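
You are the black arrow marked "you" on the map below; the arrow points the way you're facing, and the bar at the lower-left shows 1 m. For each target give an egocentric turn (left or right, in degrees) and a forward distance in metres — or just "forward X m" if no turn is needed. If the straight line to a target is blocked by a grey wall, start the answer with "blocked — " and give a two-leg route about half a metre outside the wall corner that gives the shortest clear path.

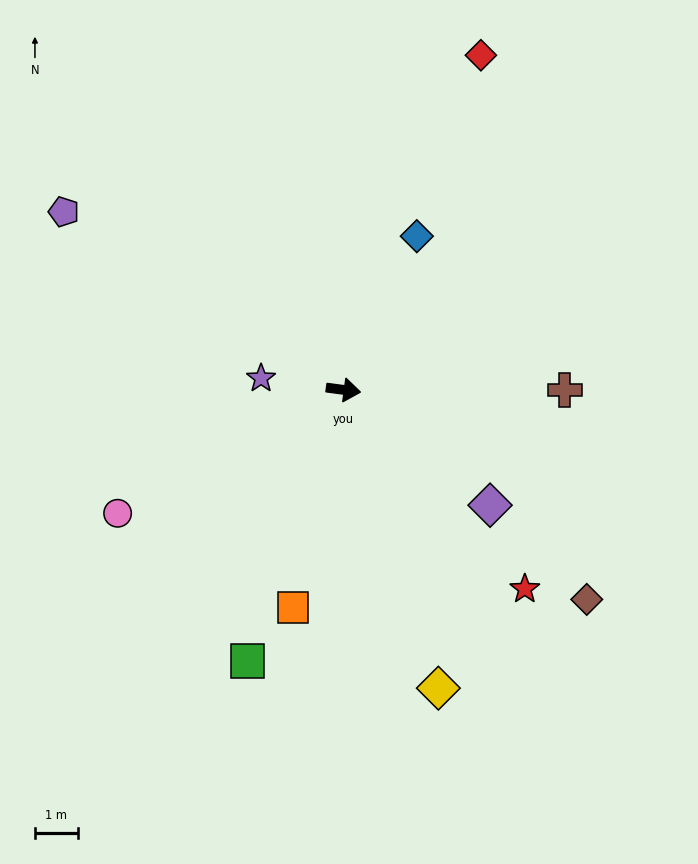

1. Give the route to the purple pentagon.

turn left 155°, forward 7.7 m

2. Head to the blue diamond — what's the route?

turn left 72°, forward 4.0 m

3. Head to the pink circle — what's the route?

turn right 144°, forward 6.0 m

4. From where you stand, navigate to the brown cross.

turn left 8°, forward 5.2 m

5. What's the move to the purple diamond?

turn right 31°, forward 4.4 m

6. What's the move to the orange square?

turn right 95°, forward 5.2 m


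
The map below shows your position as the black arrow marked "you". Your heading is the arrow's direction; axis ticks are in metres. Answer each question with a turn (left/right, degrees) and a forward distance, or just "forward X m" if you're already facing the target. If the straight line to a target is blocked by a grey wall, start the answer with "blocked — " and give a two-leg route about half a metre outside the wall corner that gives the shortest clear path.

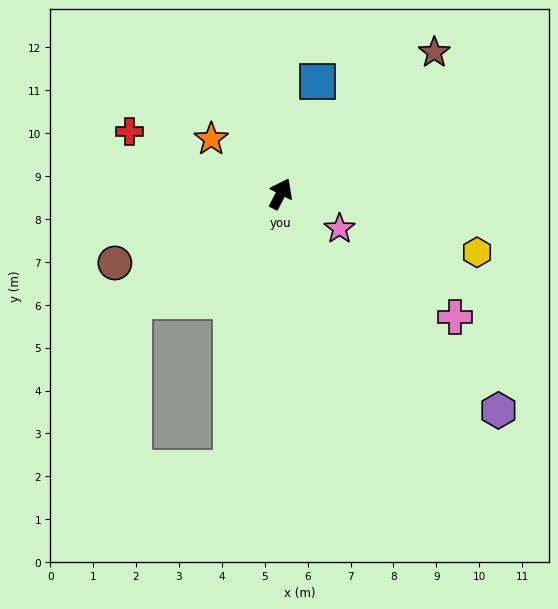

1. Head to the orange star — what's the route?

turn left 79°, forward 2.1 m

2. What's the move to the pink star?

turn right 93°, forward 1.6 m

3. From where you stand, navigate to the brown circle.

turn left 140°, forward 4.2 m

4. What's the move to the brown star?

turn right 20°, forward 4.9 m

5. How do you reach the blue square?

turn left 9°, forward 2.8 m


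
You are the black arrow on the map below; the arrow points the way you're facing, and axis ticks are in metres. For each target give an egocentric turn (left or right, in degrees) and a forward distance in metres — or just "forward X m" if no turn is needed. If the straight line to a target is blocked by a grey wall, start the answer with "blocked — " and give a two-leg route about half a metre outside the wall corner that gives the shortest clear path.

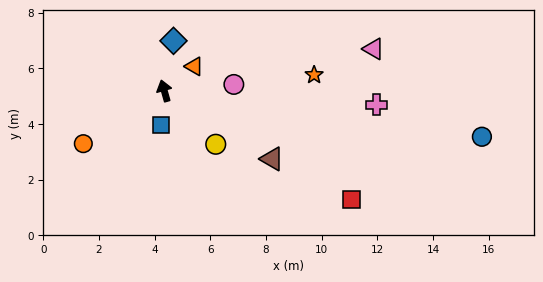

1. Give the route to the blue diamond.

turn right 26°, forward 1.8 m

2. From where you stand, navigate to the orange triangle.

turn right 67°, forward 1.4 m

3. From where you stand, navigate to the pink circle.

turn right 101°, forward 2.5 m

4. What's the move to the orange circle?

turn left 107°, forward 3.5 m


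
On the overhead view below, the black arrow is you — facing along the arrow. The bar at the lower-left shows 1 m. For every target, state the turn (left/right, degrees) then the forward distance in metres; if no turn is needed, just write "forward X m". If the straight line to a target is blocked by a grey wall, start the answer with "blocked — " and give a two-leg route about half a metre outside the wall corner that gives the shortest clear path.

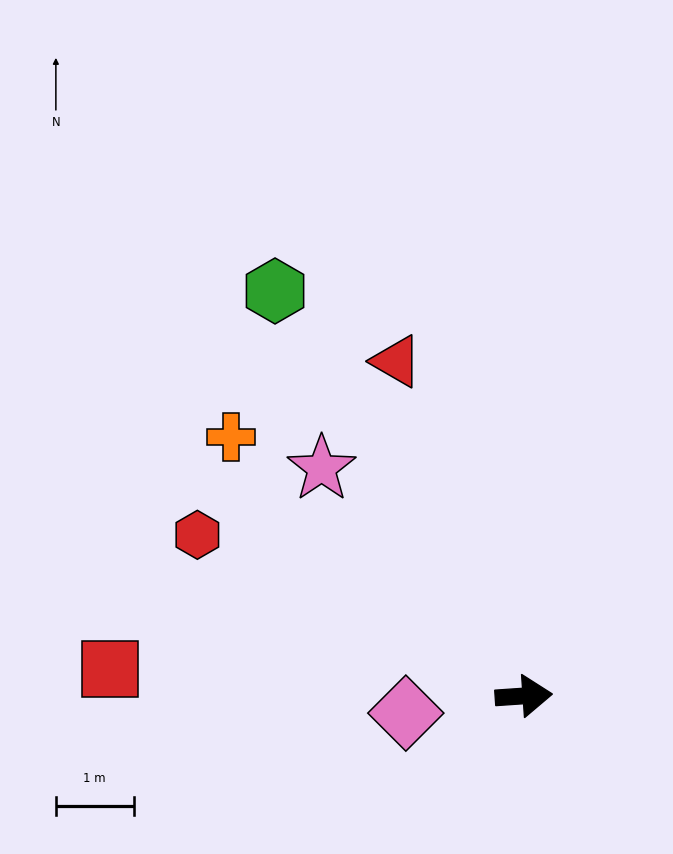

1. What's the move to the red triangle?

turn left 107°, forward 4.6 m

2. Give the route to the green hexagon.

turn left 118°, forward 6.1 m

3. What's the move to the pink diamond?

turn right 176°, forward 1.5 m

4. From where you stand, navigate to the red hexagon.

turn left 150°, forward 4.7 m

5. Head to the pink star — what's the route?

turn left 128°, forward 3.9 m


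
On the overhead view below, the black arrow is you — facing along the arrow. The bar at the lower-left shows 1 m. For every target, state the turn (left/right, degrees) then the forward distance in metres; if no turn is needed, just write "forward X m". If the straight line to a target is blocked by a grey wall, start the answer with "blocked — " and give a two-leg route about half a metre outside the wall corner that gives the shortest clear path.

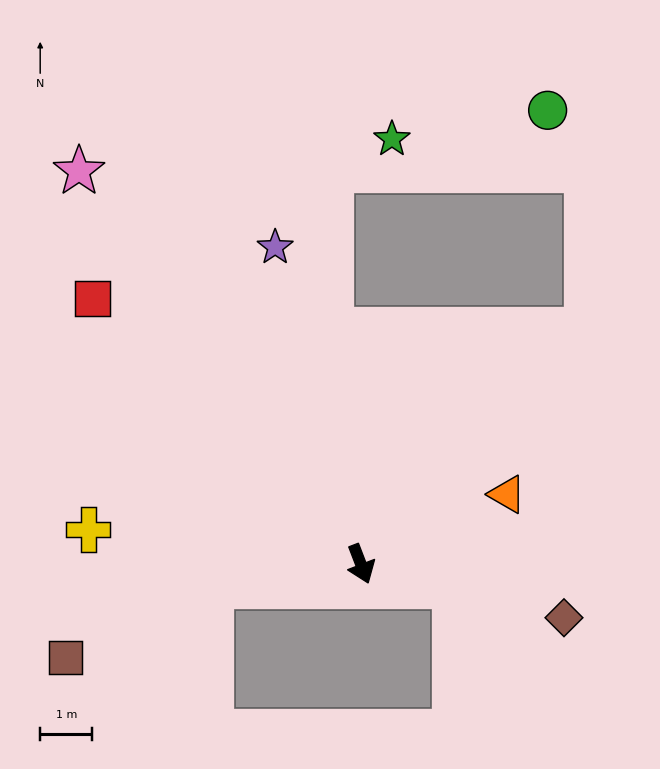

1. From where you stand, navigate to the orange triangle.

turn left 94°, forward 3.1 m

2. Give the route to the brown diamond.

turn left 54°, forward 4.0 m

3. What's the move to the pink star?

turn right 165°, forward 9.3 m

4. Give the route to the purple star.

turn left 174°, forward 6.3 m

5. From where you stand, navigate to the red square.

turn right 156°, forward 7.2 m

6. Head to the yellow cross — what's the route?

turn right 118°, forward 5.3 m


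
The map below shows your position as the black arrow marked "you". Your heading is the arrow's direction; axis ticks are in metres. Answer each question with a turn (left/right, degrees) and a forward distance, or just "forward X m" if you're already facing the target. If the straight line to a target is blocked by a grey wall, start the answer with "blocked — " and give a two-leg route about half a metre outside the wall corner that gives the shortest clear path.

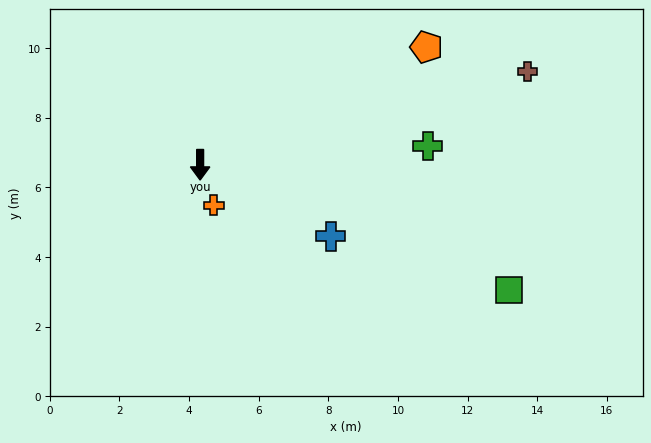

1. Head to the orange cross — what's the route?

turn left 19°, forward 1.2 m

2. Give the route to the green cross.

turn left 95°, forward 6.6 m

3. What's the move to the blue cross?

turn left 61°, forward 4.3 m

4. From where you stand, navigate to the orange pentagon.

turn left 118°, forward 7.3 m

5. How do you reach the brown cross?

turn left 106°, forward 9.8 m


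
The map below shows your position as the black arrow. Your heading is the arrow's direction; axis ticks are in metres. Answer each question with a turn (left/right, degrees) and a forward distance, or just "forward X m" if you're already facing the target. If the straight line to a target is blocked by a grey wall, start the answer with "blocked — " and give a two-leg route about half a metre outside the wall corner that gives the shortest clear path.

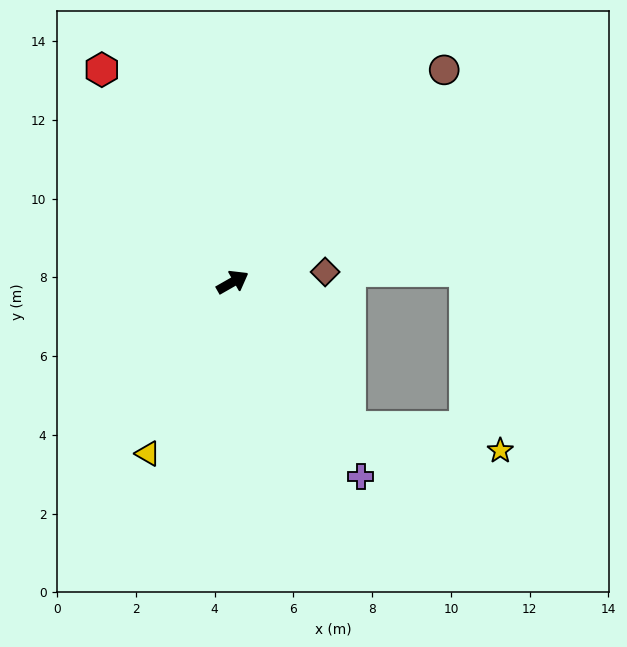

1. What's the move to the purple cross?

turn right 86°, forward 5.9 m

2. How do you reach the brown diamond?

turn right 23°, forward 2.4 m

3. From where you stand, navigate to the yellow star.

blocked — turn right 81°, forward 4.8 m, then turn left 43°, forward 3.9 m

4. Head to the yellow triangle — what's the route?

turn right 146°, forward 4.9 m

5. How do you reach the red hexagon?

turn left 92°, forward 6.3 m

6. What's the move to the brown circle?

turn left 15°, forward 7.6 m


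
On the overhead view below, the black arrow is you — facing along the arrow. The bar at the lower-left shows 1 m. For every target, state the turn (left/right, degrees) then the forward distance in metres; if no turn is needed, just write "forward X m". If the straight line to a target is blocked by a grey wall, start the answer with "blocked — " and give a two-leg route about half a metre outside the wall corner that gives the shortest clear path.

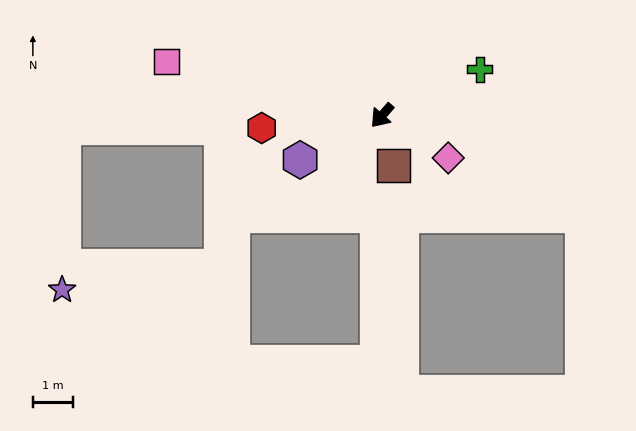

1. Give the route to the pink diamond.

turn left 99°, forward 2.0 m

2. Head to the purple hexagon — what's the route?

turn right 20°, forward 2.3 m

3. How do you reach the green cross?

turn left 157°, forward 2.7 m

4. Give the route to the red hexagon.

turn right 43°, forward 3.0 m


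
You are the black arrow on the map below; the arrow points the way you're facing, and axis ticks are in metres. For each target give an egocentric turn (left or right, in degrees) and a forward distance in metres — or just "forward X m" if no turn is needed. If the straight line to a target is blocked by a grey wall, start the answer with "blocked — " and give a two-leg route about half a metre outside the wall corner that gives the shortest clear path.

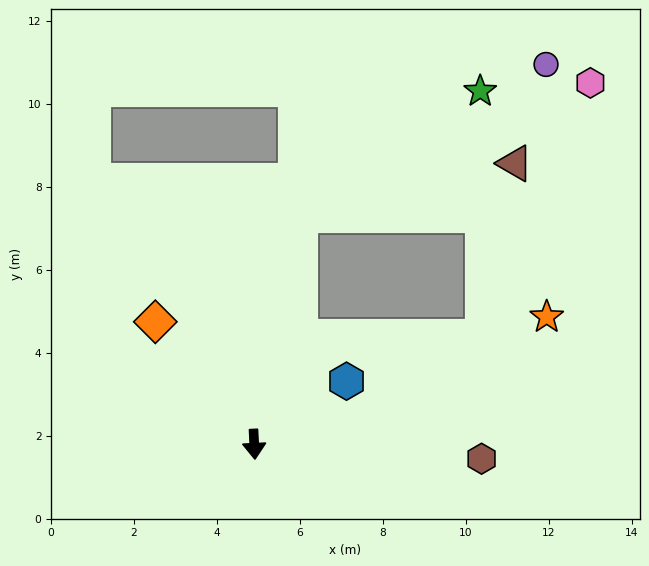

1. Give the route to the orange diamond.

turn right 144°, forward 3.8 m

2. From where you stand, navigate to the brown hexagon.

turn left 84°, forward 5.5 m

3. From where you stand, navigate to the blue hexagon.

turn left 122°, forward 2.7 m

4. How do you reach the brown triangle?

blocked — turn left 166°, forward 5.6 m, then turn right 65°, forward 5.3 m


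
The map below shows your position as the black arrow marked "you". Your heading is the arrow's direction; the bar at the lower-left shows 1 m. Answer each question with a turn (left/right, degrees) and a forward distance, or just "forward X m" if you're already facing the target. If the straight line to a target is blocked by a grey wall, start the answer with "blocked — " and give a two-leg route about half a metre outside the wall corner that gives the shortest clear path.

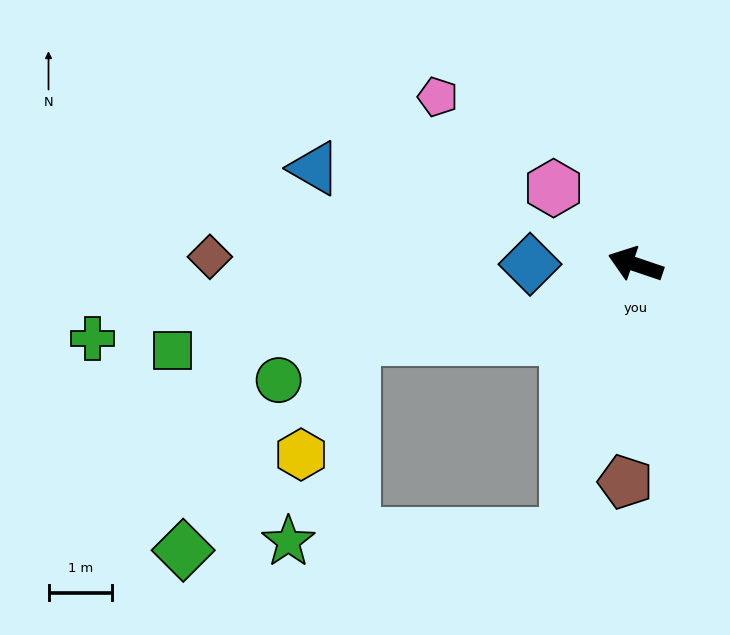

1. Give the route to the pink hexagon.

turn right 24°, forward 1.8 m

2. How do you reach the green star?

blocked — turn left 94°, forward 4.4 m, then turn right 74°, forward 4.4 m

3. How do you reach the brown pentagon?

turn left 106°, forward 3.4 m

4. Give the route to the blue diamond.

turn left 19°, forward 1.7 m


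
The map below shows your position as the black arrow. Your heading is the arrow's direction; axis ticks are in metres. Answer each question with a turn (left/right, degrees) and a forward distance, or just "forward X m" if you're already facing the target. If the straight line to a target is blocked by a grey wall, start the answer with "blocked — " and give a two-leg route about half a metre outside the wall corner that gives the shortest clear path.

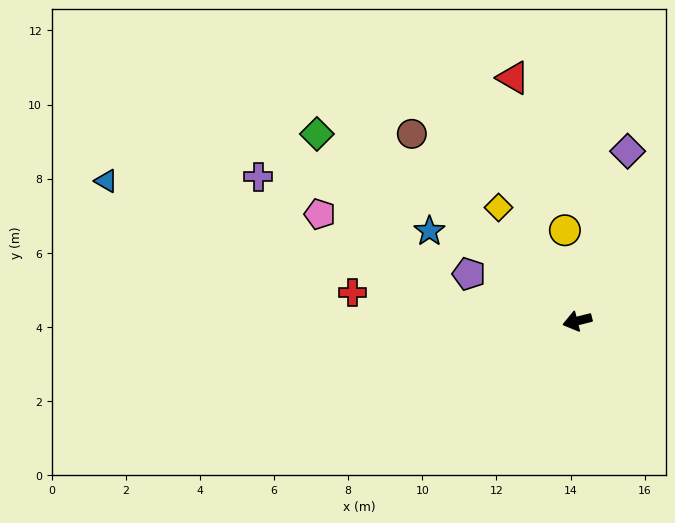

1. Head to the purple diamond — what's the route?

turn right 121°, forward 4.8 m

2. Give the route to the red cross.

turn right 21°, forward 6.1 m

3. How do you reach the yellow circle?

turn right 96°, forward 2.5 m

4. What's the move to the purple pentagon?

turn right 38°, forward 3.2 m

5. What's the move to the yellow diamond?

turn right 69°, forward 3.7 m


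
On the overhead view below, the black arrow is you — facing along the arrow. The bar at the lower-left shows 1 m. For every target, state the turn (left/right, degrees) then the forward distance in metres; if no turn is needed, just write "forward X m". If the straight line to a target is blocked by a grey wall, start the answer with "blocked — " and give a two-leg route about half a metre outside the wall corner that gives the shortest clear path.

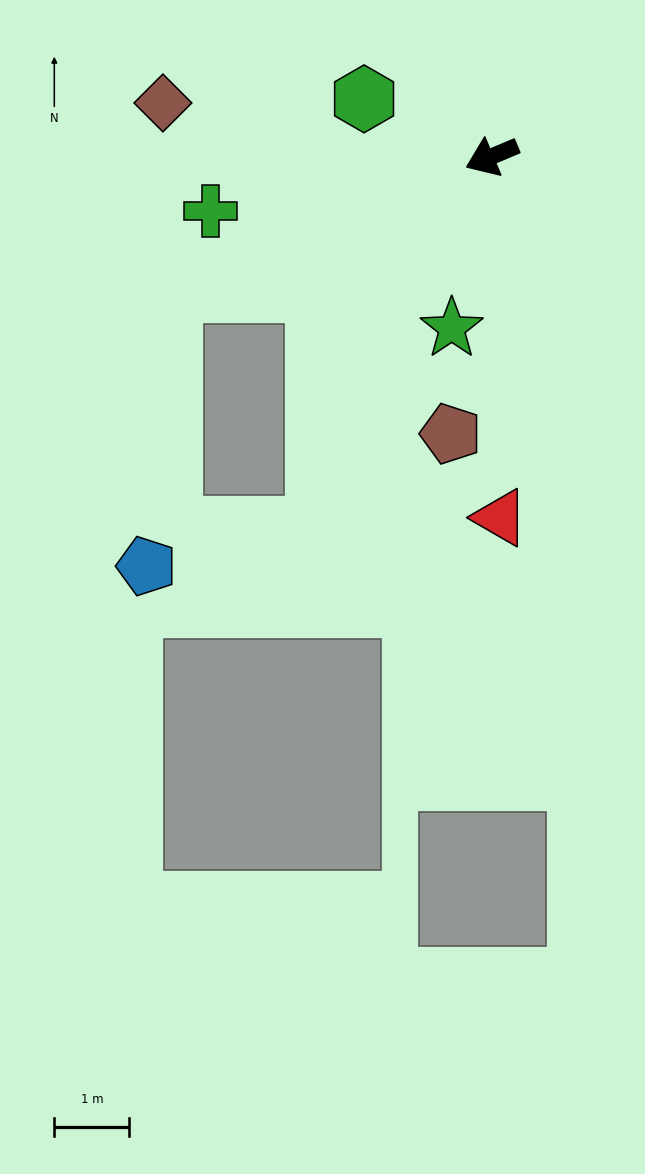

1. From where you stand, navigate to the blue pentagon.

blocked — forward 4.6 m, then turn left 62°, forward 3.7 m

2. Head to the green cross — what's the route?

turn right 12°, forward 3.8 m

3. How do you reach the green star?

turn left 54°, forward 2.4 m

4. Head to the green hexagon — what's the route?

turn right 47°, forward 1.9 m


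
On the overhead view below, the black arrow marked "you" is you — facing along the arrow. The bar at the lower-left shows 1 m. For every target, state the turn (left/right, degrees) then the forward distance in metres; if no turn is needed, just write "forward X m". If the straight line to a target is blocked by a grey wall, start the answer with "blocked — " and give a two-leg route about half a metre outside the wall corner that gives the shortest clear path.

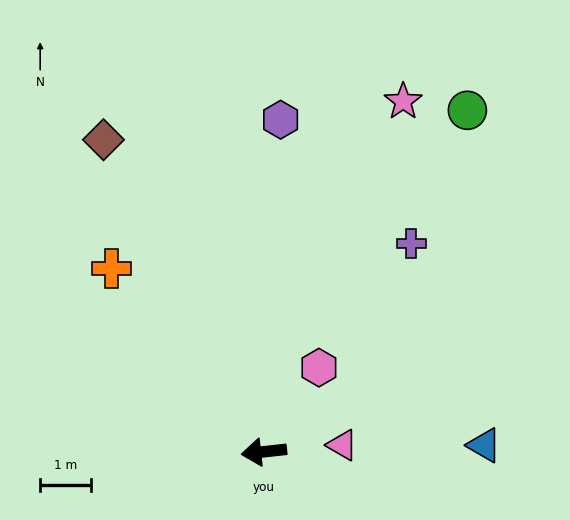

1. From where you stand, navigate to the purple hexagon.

turn right 99°, forward 6.5 m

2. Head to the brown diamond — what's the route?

turn right 69°, forward 6.9 m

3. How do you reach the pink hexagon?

turn right 129°, forward 2.0 m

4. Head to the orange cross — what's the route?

turn right 57°, forward 4.7 m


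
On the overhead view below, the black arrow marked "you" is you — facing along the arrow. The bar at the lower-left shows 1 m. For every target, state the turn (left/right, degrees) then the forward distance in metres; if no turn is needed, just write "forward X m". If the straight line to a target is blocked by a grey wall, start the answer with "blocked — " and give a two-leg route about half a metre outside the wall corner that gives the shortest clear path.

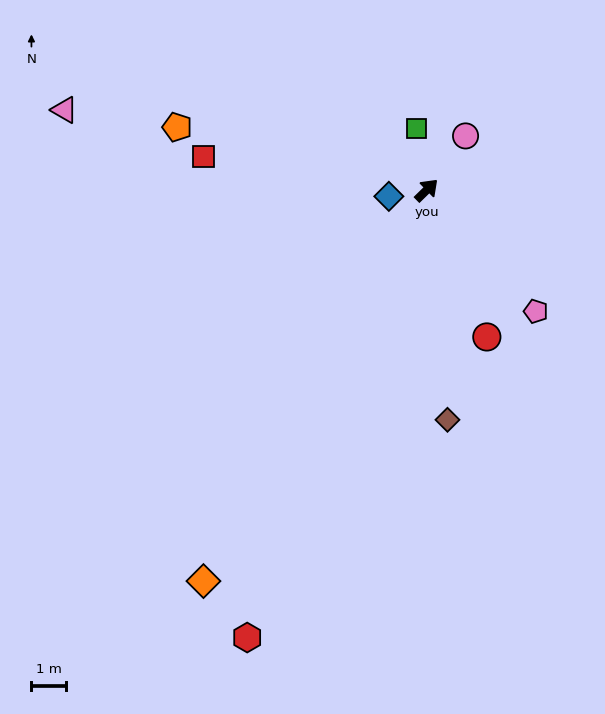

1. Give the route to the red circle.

turn right 112°, forward 4.6 m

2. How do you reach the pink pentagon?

turn right 92°, forward 4.7 m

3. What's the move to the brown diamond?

turn right 129°, forward 6.7 m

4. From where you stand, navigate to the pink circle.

turn left 10°, forward 1.9 m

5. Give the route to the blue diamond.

turn left 145°, forward 1.1 m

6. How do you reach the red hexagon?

turn right 156°, forward 13.9 m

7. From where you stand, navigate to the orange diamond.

turn right 164°, forward 13.0 m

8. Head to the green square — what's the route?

turn left 55°, forward 1.8 m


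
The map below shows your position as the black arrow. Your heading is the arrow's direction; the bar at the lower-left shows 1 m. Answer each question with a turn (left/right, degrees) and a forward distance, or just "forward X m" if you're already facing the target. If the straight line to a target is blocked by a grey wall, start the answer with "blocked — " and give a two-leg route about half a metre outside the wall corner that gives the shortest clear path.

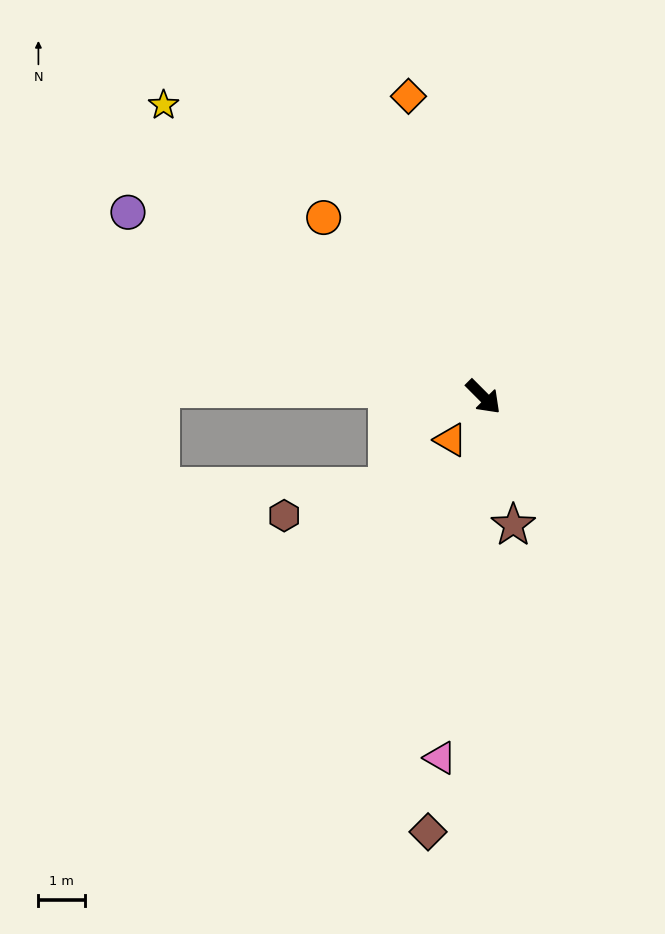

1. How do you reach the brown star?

turn right 32°, forward 2.8 m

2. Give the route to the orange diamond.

turn left 149°, forward 6.6 m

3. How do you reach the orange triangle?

turn right 82°, forward 1.2 m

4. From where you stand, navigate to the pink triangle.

turn right 52°, forward 7.8 m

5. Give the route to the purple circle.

turn right 162°, forward 8.5 m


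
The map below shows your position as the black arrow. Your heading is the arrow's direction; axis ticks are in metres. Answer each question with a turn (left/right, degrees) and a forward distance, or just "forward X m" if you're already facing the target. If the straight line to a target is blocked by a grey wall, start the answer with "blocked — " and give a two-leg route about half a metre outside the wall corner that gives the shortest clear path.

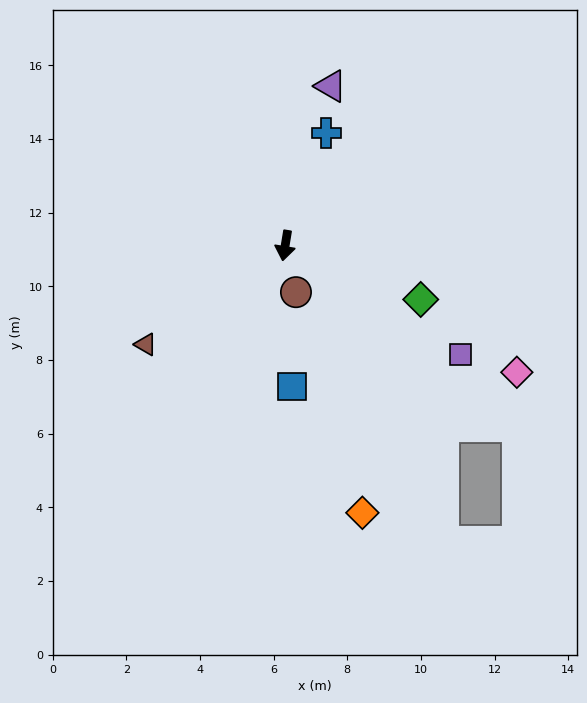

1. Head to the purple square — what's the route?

turn left 68°, forward 5.6 m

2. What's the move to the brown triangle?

turn right 45°, forward 4.6 m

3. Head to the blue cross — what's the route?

turn left 169°, forward 3.3 m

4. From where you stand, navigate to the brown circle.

turn left 22°, forward 1.3 m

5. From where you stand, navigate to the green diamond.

turn left 78°, forward 4.0 m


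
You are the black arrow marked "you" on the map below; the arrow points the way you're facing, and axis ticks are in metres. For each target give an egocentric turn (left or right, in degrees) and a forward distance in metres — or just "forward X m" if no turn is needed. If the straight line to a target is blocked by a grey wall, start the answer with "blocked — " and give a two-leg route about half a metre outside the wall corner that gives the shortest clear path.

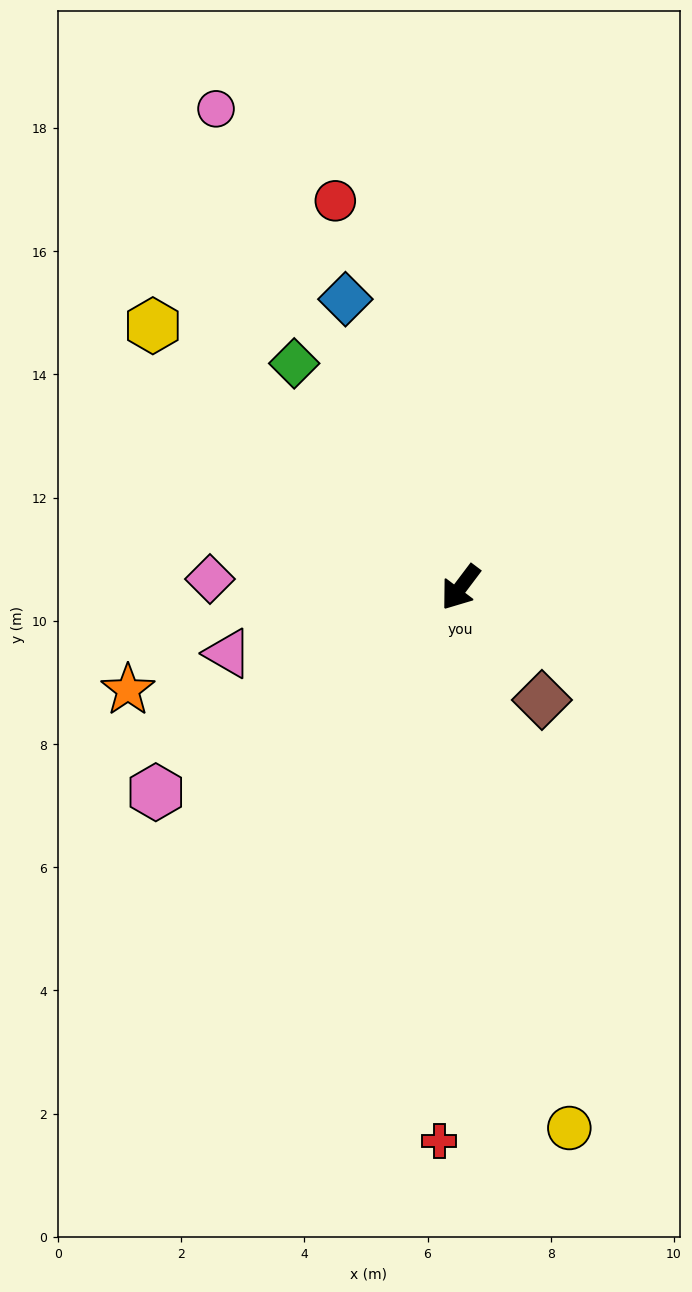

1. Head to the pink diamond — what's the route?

turn right 55°, forward 4.1 m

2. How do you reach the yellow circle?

turn left 48°, forward 9.0 m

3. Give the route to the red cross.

turn left 35°, forward 9.0 m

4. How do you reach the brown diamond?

turn left 73°, forward 2.3 m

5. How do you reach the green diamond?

turn right 106°, forward 4.5 m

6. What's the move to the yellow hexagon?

turn right 93°, forward 6.6 m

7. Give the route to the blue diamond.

turn right 121°, forward 5.0 m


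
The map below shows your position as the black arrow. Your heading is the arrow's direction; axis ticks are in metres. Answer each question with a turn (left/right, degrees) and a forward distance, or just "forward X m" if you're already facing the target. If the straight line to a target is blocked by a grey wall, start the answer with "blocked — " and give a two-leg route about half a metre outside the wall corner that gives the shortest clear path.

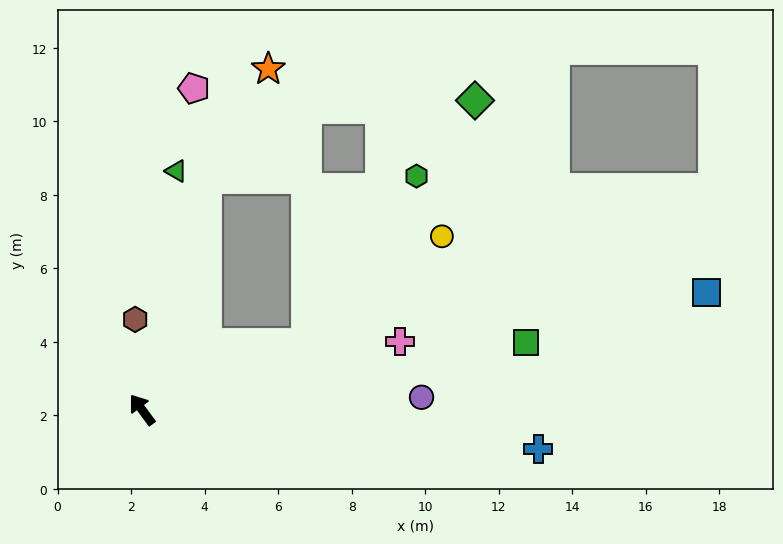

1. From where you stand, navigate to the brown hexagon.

turn right 32°, forward 2.5 m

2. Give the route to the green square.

turn right 116°, forward 10.6 m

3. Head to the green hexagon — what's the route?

blocked — turn right 104°, forward 4.8 m, then turn left 34°, forward 5.4 m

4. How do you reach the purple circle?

turn right 124°, forward 7.6 m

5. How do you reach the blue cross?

turn right 132°, forward 10.8 m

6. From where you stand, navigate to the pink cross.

turn right 112°, forward 7.3 m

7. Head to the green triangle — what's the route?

turn right 45°, forward 6.6 m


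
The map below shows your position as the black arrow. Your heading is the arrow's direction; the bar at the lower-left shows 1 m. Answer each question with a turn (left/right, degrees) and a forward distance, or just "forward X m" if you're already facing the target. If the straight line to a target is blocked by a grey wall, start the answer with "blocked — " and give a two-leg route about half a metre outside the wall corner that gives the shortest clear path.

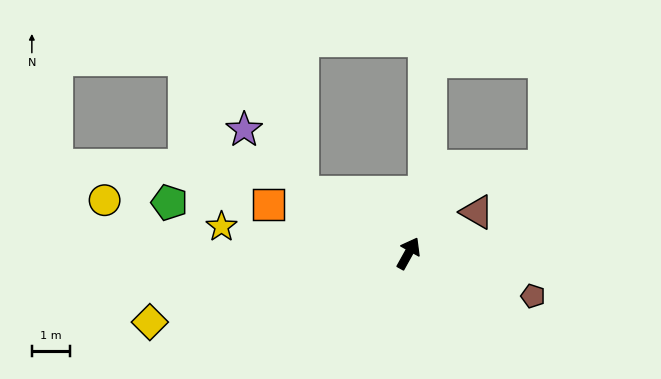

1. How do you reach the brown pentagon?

turn right 80°, forward 3.5 m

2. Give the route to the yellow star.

turn left 111°, forward 5.0 m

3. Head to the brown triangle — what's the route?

turn right 30°, forward 2.1 m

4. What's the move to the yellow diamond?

turn left 134°, forward 7.0 m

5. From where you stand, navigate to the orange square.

turn left 100°, forward 3.9 m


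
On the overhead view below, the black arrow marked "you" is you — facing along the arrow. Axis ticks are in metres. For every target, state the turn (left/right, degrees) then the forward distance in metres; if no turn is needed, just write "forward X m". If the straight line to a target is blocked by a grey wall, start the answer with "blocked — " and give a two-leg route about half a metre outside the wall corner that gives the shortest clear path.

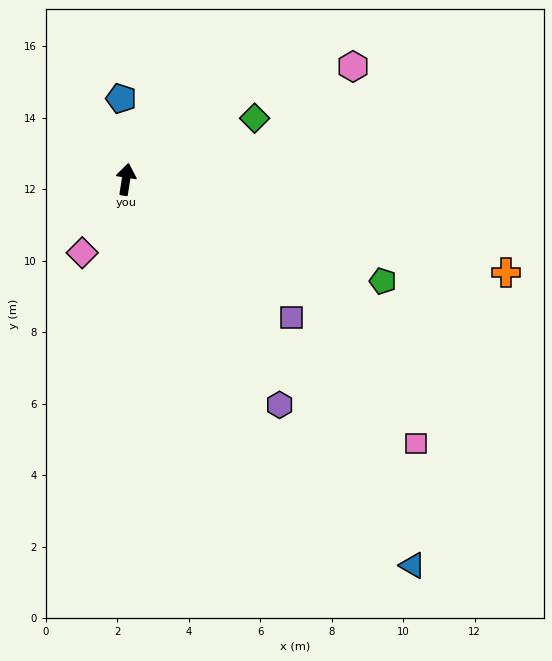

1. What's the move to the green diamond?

turn right 56°, forward 4.0 m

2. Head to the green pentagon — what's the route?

turn right 103°, forward 7.7 m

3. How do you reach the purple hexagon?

turn right 137°, forward 7.6 m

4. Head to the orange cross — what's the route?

turn right 95°, forward 10.9 m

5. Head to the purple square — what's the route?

turn right 121°, forward 6.0 m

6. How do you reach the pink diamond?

turn left 158°, forward 2.4 m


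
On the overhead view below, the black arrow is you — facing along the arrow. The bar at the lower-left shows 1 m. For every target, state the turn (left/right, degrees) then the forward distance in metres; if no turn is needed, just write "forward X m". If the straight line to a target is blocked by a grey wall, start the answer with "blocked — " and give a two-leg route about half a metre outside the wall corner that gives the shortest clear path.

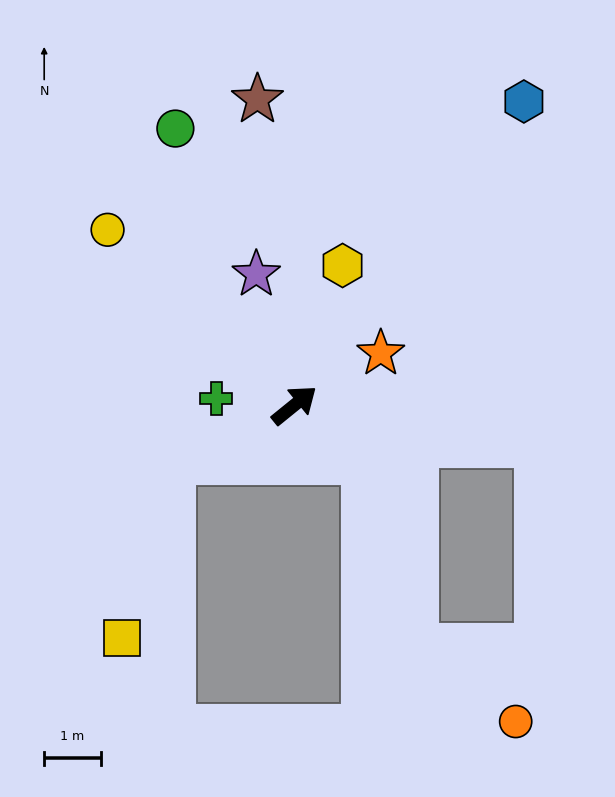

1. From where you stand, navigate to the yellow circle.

turn left 98°, forward 4.5 m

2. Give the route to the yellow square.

blocked — turn left 165°, forward 2.4 m, then turn left 51°, forward 3.2 m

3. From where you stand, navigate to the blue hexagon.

turn left 14°, forward 6.7 m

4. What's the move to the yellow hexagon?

turn left 32°, forward 2.6 m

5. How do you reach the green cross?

turn left 136°, forward 1.4 m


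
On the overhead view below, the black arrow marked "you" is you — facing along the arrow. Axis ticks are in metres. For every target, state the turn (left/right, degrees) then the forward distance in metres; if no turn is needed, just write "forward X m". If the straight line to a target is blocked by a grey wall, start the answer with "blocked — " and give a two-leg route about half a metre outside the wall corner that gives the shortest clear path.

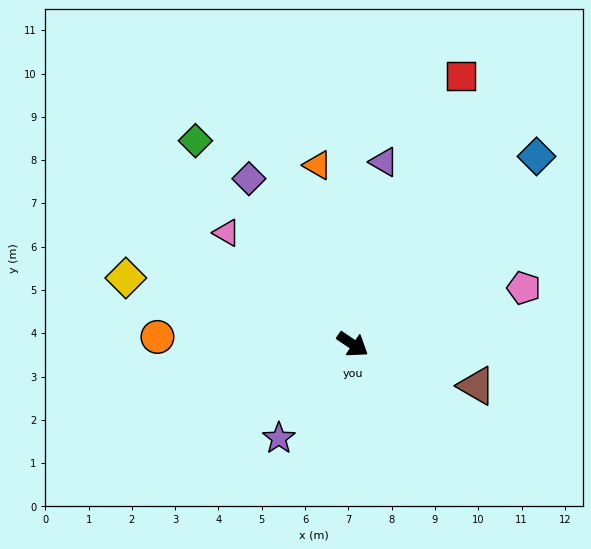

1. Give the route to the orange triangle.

turn left 135°, forward 4.2 m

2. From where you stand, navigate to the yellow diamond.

turn right 162°, forward 5.5 m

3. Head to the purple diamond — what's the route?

turn left 156°, forward 4.5 m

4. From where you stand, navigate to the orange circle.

turn right 148°, forward 4.5 m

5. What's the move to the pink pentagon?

turn left 52°, forward 4.2 m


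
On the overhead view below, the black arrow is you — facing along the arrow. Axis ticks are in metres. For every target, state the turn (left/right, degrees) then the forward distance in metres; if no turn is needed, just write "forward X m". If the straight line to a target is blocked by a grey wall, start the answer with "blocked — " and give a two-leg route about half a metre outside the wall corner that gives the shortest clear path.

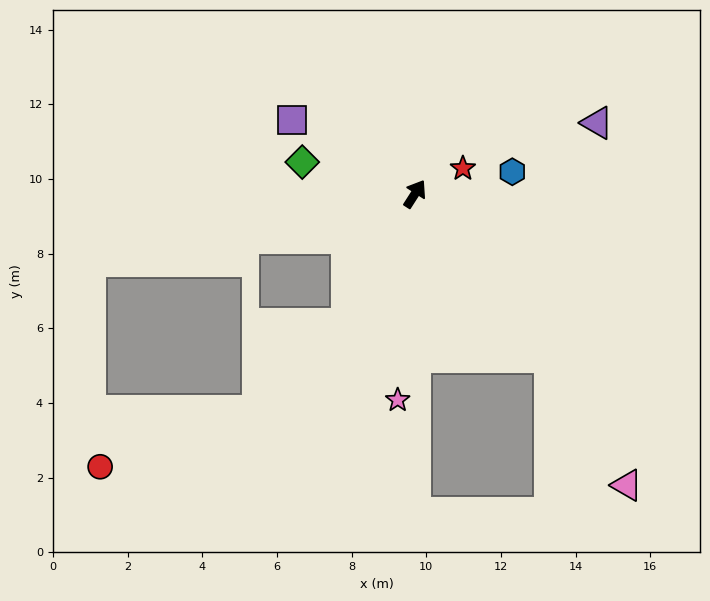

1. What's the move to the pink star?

turn right 152°, forward 5.5 m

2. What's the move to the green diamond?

turn left 107°, forward 3.1 m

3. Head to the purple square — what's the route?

turn left 92°, forward 3.8 m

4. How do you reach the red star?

turn right 29°, forward 1.5 m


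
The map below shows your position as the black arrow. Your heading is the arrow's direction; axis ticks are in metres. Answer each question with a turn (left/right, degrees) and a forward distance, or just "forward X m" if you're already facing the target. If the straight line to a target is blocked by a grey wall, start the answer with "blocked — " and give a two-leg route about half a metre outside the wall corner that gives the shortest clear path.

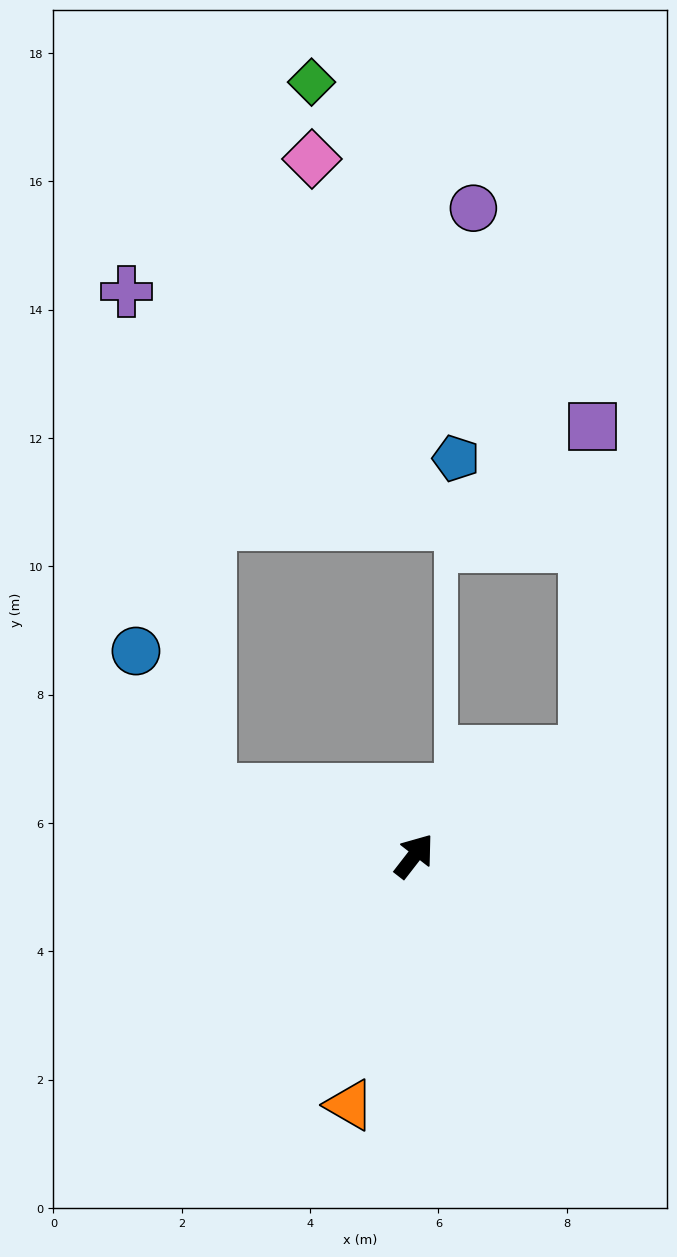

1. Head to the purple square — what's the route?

blocked — turn right 21°, forward 3.1 m, then turn left 58°, forward 5.1 m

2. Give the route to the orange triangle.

turn right 157°, forward 4.0 m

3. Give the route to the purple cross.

blocked — turn left 110°, forward 3.4 m, then turn right 63°, forward 7.9 m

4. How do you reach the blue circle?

blocked — turn left 110°, forward 3.4 m, then turn right 44°, forward 2.5 m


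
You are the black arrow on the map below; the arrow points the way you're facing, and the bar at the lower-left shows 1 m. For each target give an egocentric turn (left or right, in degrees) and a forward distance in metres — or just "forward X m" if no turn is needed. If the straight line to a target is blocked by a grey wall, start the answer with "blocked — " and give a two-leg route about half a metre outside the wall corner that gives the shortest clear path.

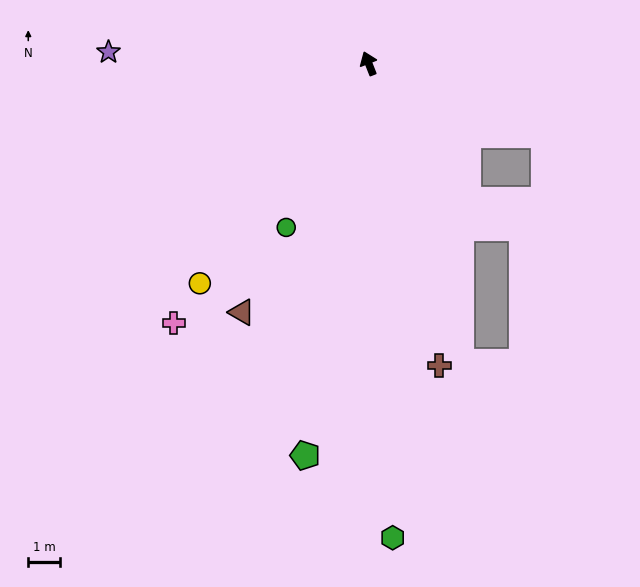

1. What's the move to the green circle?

turn left 132°, forward 5.8 m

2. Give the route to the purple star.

turn left 66°, forward 8.3 m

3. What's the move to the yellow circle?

turn left 121°, forward 8.8 m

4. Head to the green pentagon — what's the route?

turn left 149°, forward 12.6 m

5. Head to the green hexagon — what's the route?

turn left 161°, forward 15.1 m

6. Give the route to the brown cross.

turn left 172°, forward 9.9 m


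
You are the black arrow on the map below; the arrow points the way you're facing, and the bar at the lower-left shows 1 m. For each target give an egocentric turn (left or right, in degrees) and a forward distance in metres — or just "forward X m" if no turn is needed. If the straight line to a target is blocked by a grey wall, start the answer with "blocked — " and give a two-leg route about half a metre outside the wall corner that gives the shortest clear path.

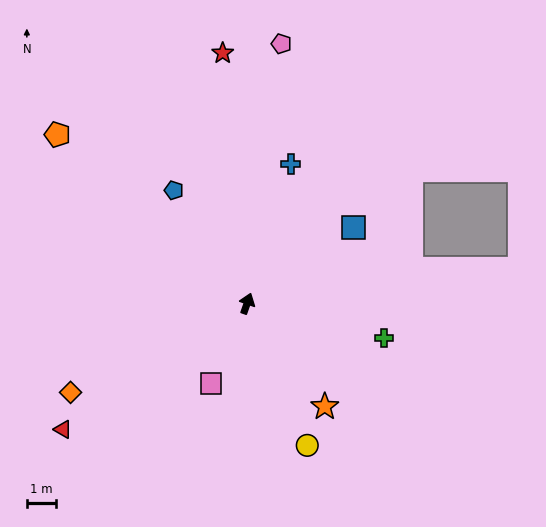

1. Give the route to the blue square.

turn right 35°, forward 4.5 m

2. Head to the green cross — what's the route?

turn right 85°, forward 4.8 m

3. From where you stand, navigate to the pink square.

turn left 175°, forward 3.0 m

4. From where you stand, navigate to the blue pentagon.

turn left 52°, forward 4.6 m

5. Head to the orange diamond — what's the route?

turn left 136°, forward 6.8 m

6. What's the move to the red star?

turn left 25°, forward 8.6 m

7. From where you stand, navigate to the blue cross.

turn left 2°, forward 5.0 m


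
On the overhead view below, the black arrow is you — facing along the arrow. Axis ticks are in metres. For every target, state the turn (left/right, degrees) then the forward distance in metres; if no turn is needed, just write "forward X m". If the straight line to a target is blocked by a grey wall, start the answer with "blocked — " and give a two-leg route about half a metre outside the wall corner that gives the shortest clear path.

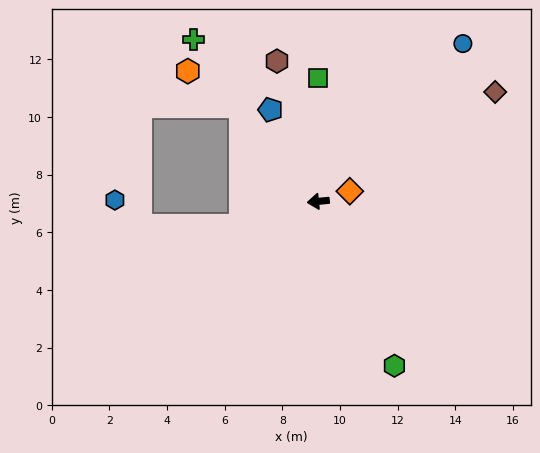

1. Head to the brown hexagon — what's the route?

turn right 79°, forward 5.1 m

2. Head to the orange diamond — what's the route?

turn right 168°, forward 1.1 m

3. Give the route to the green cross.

turn right 58°, forward 7.1 m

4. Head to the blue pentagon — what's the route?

turn right 68°, forward 3.6 m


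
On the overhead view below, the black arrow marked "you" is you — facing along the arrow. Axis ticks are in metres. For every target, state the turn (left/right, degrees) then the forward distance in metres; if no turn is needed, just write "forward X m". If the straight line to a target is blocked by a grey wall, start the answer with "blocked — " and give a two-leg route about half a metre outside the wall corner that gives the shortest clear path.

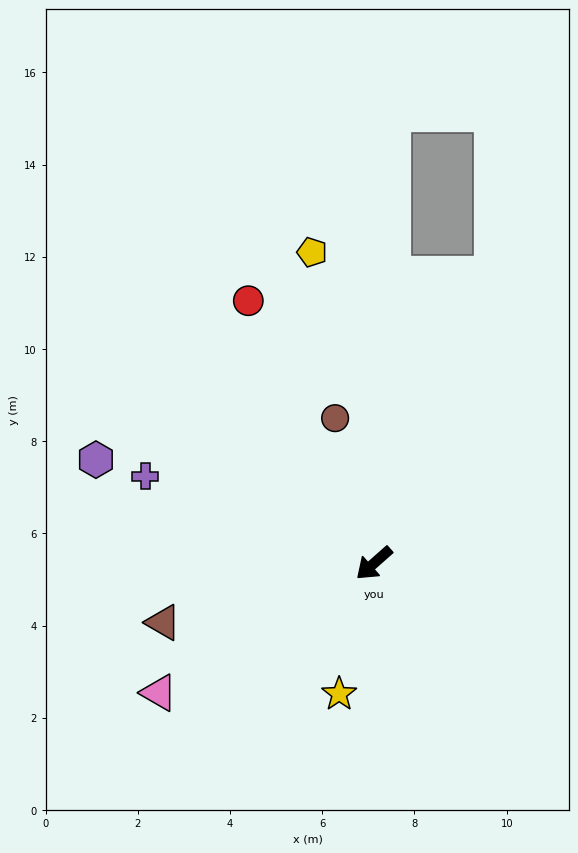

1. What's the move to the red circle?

turn right 106°, forward 6.3 m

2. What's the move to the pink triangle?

turn right 10°, forward 5.4 m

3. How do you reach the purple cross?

turn right 62°, forward 5.3 m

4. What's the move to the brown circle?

turn right 116°, forward 3.3 m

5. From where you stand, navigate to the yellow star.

turn left 34°, forward 2.9 m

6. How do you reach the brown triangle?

turn right 26°, forward 4.8 m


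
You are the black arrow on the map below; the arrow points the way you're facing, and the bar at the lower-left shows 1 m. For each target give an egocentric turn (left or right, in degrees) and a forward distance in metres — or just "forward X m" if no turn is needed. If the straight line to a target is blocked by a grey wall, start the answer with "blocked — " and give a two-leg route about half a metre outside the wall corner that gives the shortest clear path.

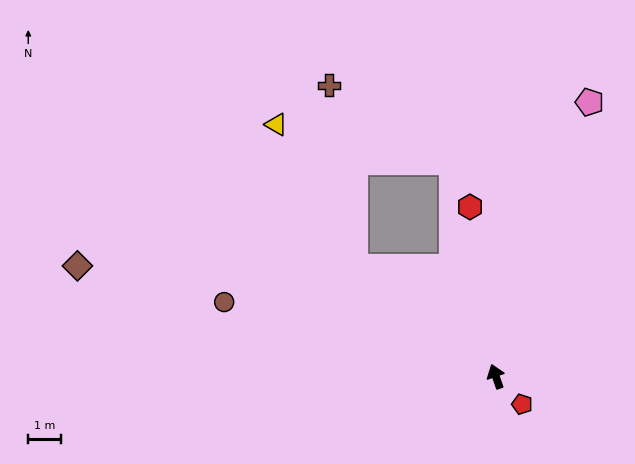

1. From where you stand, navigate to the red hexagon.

turn right 11°, forward 5.3 m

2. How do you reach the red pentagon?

turn right 156°, forward 1.2 m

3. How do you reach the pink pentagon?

turn right 38°, forward 9.0 m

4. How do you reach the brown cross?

blocked — turn left 33°, forward 5.5 m, then turn right 44°, forward 5.7 m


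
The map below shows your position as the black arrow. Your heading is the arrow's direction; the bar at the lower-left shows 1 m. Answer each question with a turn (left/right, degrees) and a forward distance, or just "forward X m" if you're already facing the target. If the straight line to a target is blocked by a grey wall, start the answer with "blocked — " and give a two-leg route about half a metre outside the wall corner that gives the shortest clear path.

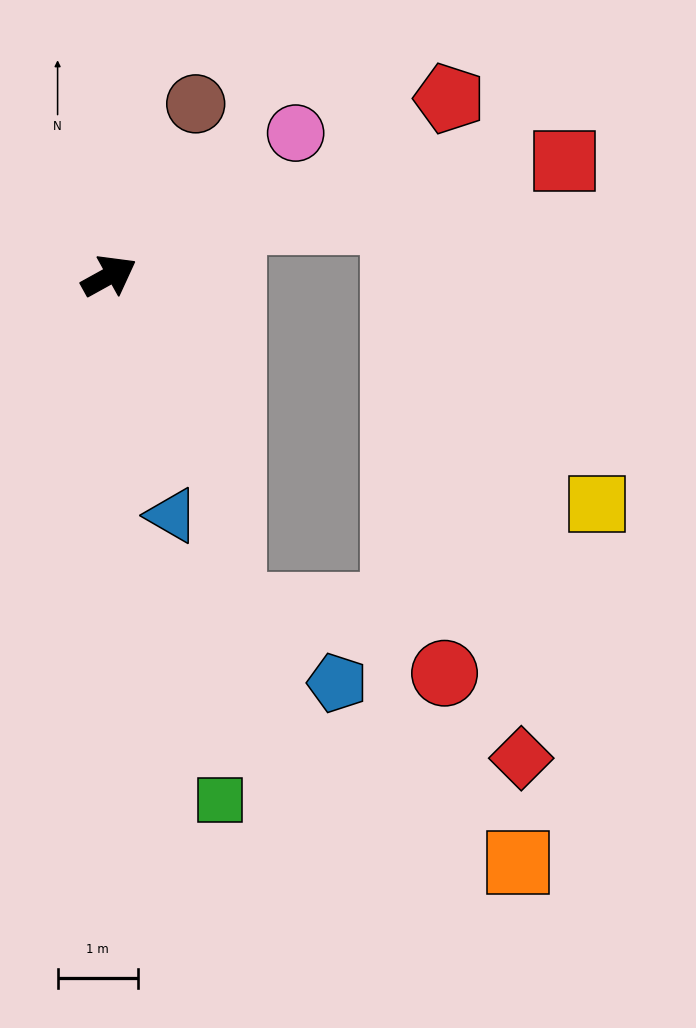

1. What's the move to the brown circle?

turn left 34°, forward 2.4 m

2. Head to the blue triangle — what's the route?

turn right 104°, forward 3.1 m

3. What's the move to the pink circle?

turn left 8°, forward 2.9 m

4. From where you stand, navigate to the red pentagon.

forward 4.8 m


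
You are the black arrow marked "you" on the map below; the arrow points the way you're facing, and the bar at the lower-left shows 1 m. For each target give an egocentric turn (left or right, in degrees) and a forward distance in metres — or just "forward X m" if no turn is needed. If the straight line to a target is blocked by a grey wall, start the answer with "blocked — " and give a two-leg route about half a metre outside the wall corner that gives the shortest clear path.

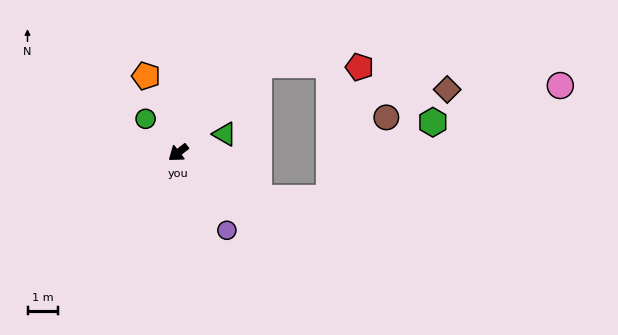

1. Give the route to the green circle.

turn right 84°, forward 1.5 m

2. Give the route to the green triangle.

turn left 164°, forward 1.6 m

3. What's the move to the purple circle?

turn left 84°, forward 3.0 m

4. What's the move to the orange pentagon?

turn right 105°, forward 2.7 m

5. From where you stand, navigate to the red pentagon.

blocked — turn right 171°, forward 3.8 m, then turn right 48°, forward 3.3 m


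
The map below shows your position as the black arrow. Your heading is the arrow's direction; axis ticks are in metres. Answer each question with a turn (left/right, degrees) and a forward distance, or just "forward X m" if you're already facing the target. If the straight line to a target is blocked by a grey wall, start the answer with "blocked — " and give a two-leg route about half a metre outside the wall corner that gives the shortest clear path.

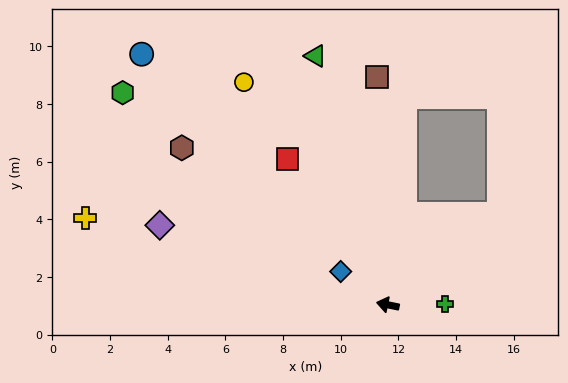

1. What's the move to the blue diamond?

turn right 24°, forward 2.0 m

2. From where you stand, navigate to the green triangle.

turn right 62°, forward 9.0 m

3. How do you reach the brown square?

turn right 76°, forward 7.9 m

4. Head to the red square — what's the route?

turn right 44°, forward 6.1 m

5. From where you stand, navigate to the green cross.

turn right 167°, forward 2.0 m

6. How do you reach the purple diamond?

turn right 8°, forward 8.4 m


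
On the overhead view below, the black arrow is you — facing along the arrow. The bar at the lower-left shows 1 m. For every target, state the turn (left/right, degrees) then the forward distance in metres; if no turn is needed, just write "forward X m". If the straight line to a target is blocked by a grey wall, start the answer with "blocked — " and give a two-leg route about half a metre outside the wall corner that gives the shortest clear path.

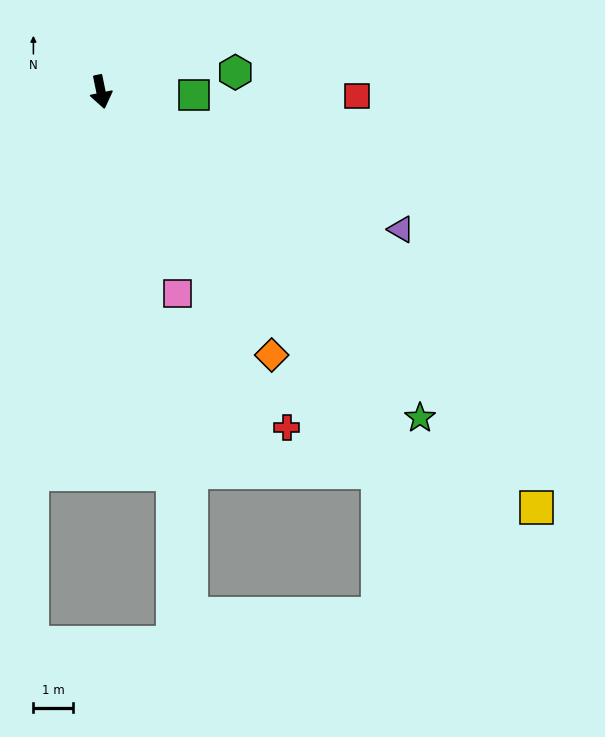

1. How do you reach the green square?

turn left 76°, forward 2.3 m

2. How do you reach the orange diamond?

turn left 21°, forward 7.8 m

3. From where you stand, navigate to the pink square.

turn left 9°, forward 5.4 m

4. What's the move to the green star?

turn left 33°, forward 11.4 m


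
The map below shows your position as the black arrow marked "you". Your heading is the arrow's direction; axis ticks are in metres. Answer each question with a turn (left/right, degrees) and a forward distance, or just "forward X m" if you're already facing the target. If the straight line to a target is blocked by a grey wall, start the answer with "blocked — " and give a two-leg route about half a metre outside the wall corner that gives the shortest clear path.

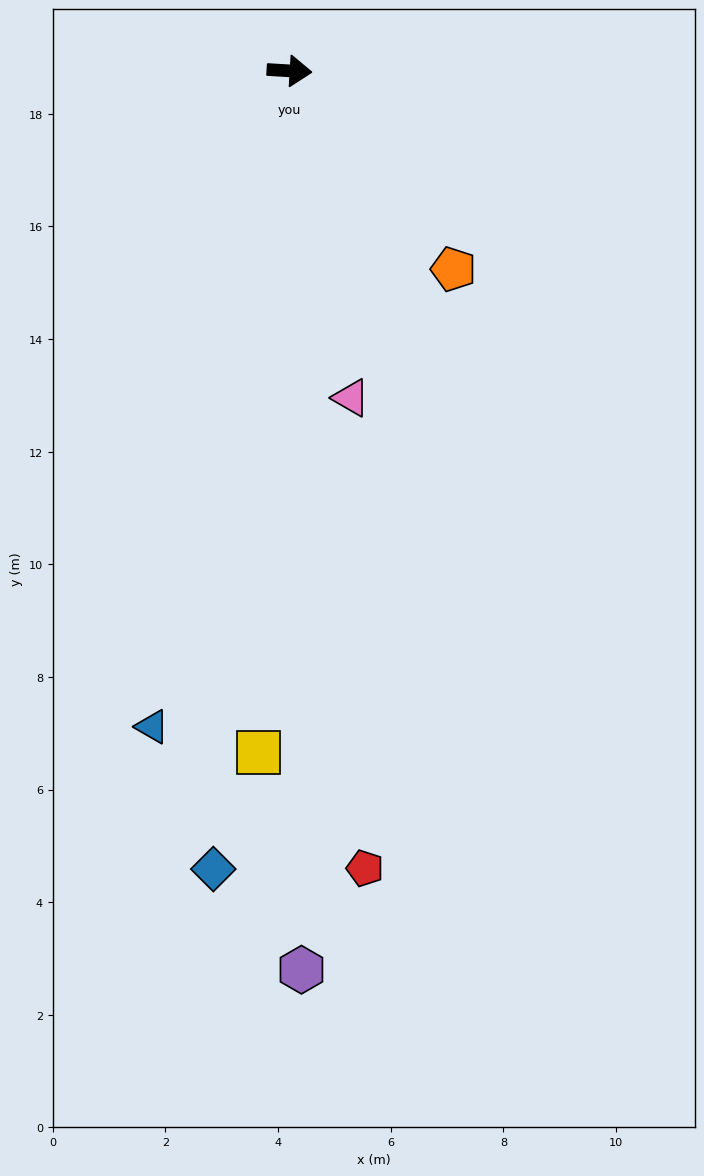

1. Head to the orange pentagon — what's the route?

turn right 47°, forward 4.6 m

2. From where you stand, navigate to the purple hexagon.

turn right 86°, forward 16.0 m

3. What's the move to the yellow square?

turn right 89°, forward 12.1 m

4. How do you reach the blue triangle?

turn right 98°, forward 11.9 m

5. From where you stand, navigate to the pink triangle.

turn right 76°, forward 5.9 m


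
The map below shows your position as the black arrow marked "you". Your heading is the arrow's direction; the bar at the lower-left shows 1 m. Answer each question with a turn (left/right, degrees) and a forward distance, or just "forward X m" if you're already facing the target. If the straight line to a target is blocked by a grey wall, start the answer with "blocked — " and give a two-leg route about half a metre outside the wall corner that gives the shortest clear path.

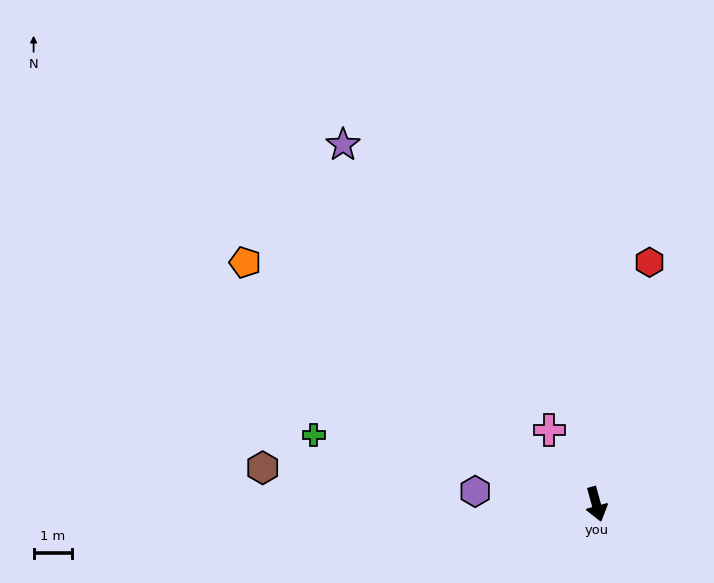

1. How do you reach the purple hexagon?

turn right 111°, forward 3.1 m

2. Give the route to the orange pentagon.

turn right 140°, forward 11.0 m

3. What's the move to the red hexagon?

turn left 152°, forward 6.4 m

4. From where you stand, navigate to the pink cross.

turn right 163°, forward 2.3 m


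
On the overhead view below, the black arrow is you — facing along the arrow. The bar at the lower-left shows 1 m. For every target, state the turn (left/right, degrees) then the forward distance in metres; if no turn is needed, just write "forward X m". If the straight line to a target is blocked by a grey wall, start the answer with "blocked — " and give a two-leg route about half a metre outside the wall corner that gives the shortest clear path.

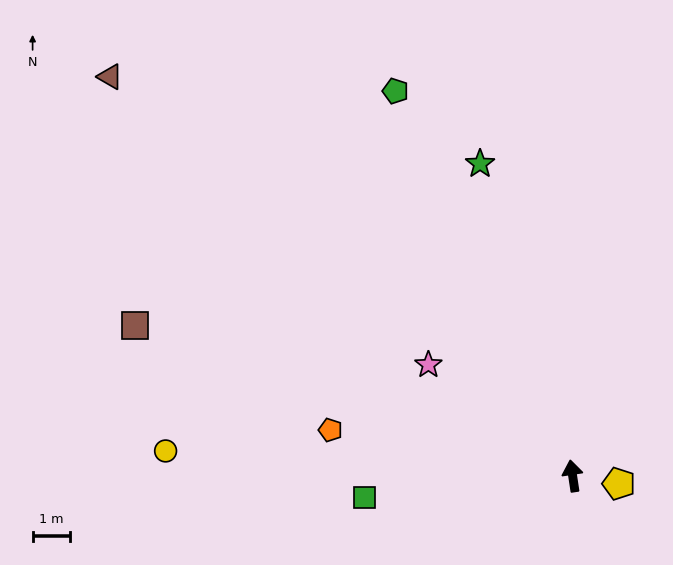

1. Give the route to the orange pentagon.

turn left 71°, forward 6.6 m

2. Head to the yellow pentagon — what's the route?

turn right 108°, forward 1.3 m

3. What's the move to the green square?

turn left 87°, forward 5.6 m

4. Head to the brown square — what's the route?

turn left 62°, forward 12.4 m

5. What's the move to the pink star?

turn left 44°, forward 4.9 m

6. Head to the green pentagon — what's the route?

turn left 16°, forward 11.3 m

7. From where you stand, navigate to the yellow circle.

turn left 78°, forward 10.9 m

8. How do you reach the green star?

turn left 8°, forward 8.7 m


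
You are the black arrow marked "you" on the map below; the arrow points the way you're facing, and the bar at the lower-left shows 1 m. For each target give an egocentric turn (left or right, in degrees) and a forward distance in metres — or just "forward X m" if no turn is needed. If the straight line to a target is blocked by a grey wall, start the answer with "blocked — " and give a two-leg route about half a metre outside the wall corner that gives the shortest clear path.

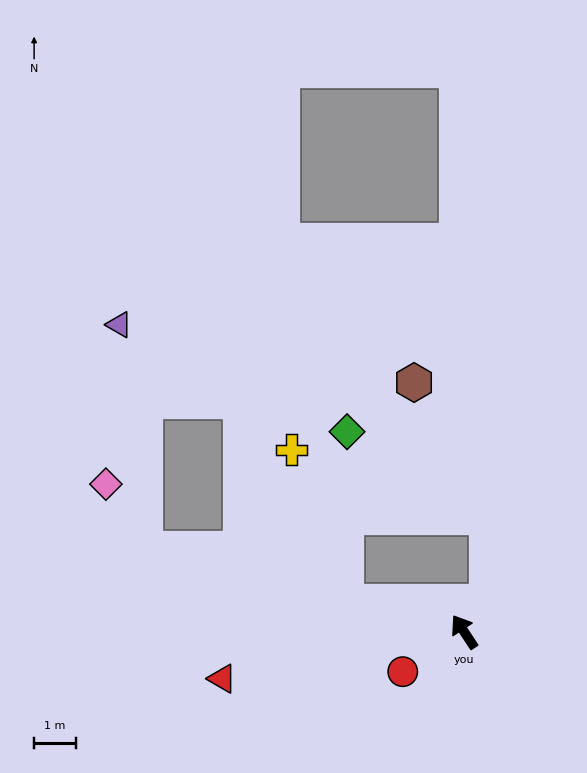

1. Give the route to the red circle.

turn left 90°, forward 1.7 m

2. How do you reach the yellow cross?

blocked — turn left 43°, forward 2.9 m, then turn right 56°, forward 3.9 m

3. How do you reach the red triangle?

turn left 68°, forward 5.9 m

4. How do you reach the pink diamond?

blocked — turn left 42°, forward 7.9 m, then turn right 44°, forward 1.8 m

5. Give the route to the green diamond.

blocked — turn left 43°, forward 2.9 m, then turn right 77°, forward 4.1 m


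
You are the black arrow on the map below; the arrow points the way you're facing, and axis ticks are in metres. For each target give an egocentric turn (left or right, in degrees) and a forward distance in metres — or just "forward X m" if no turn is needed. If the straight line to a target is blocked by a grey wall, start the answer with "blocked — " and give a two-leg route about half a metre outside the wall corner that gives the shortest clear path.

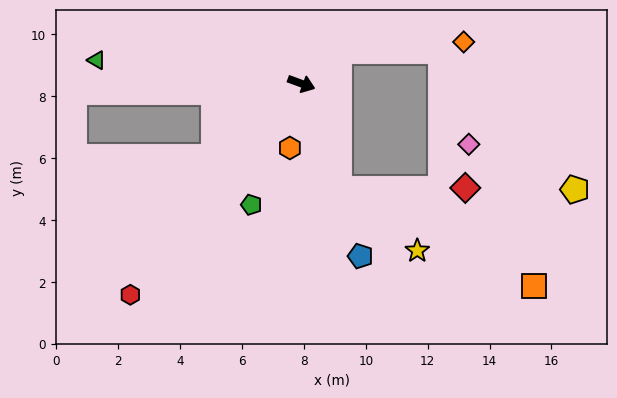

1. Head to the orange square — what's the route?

blocked — turn right 50°, forward 3.6 m, then turn left 44°, forward 7.0 m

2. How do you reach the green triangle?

turn right 166°, forward 6.7 m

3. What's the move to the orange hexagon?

turn right 80°, forward 2.1 m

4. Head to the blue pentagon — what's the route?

turn right 51°, forward 5.9 m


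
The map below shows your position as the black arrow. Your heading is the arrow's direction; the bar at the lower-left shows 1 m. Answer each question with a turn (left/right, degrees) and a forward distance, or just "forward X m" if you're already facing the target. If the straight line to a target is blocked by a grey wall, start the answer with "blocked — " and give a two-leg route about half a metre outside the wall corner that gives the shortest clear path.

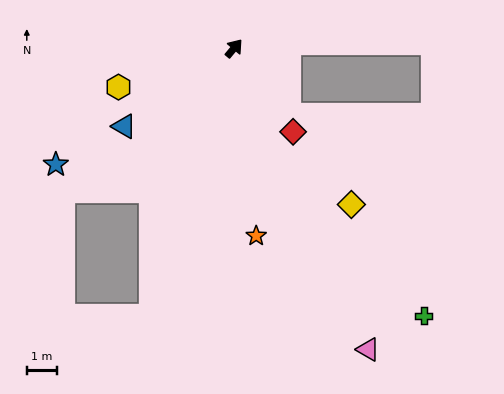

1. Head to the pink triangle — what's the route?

turn right 116°, forward 11.1 m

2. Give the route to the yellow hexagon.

turn left 148°, forward 4.1 m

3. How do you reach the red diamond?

turn right 105°, forward 3.4 m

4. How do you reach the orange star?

turn right 133°, forward 6.4 m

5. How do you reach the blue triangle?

turn left 165°, forward 4.5 m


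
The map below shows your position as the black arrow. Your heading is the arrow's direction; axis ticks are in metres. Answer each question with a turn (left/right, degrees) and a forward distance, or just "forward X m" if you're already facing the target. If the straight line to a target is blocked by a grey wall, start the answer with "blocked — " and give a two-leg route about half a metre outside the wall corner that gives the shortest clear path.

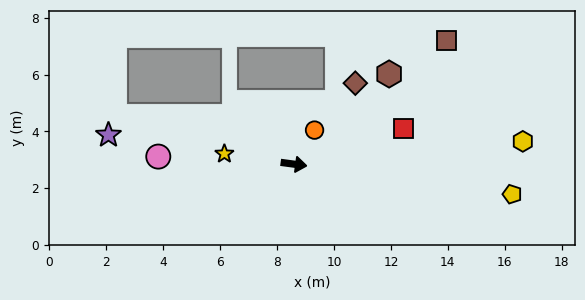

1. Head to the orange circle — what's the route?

turn left 66°, forward 1.4 m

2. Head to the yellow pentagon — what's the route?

forward 7.7 m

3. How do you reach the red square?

turn left 26°, forward 4.1 m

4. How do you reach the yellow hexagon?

turn left 13°, forward 8.1 m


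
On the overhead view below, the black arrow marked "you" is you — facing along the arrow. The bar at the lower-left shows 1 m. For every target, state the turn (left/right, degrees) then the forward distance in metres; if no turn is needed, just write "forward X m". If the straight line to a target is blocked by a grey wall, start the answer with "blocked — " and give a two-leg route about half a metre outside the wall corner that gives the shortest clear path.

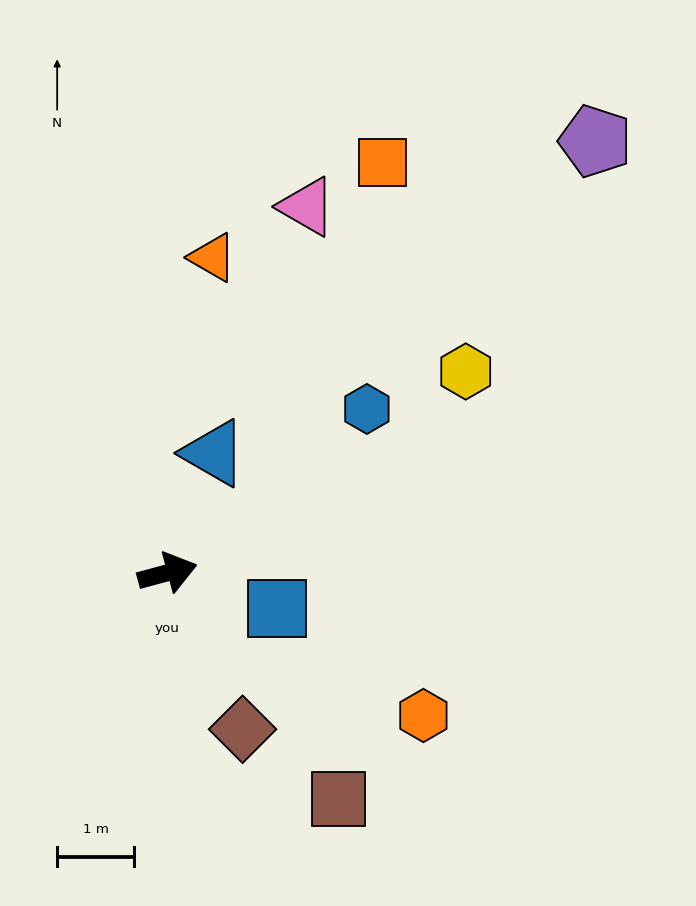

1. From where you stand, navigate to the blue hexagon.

turn left 24°, forward 3.3 m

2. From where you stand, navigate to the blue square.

turn right 33°, forward 1.5 m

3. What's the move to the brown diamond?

turn right 79°, forward 2.2 m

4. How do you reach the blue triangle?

turn left 54°, forward 1.7 m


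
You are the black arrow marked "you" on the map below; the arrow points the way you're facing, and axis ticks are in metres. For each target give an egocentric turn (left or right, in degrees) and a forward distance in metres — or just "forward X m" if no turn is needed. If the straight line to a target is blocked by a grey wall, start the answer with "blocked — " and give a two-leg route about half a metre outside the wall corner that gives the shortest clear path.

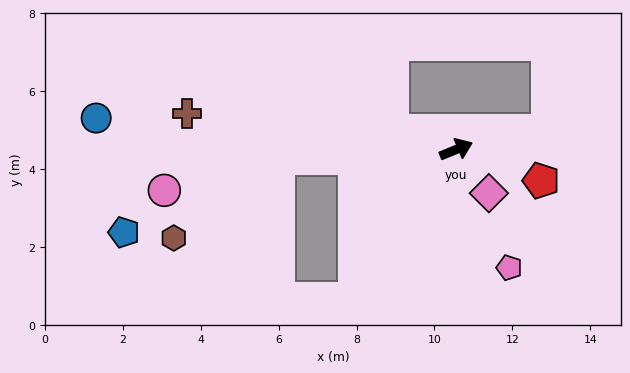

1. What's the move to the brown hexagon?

blocked — turn left 160°, forward 4.6 m, then turn left 35°, forward 3.4 m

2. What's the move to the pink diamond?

turn right 76°, forward 1.4 m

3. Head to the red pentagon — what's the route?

turn right 43°, forward 2.3 m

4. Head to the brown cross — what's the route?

turn left 150°, forward 7.0 m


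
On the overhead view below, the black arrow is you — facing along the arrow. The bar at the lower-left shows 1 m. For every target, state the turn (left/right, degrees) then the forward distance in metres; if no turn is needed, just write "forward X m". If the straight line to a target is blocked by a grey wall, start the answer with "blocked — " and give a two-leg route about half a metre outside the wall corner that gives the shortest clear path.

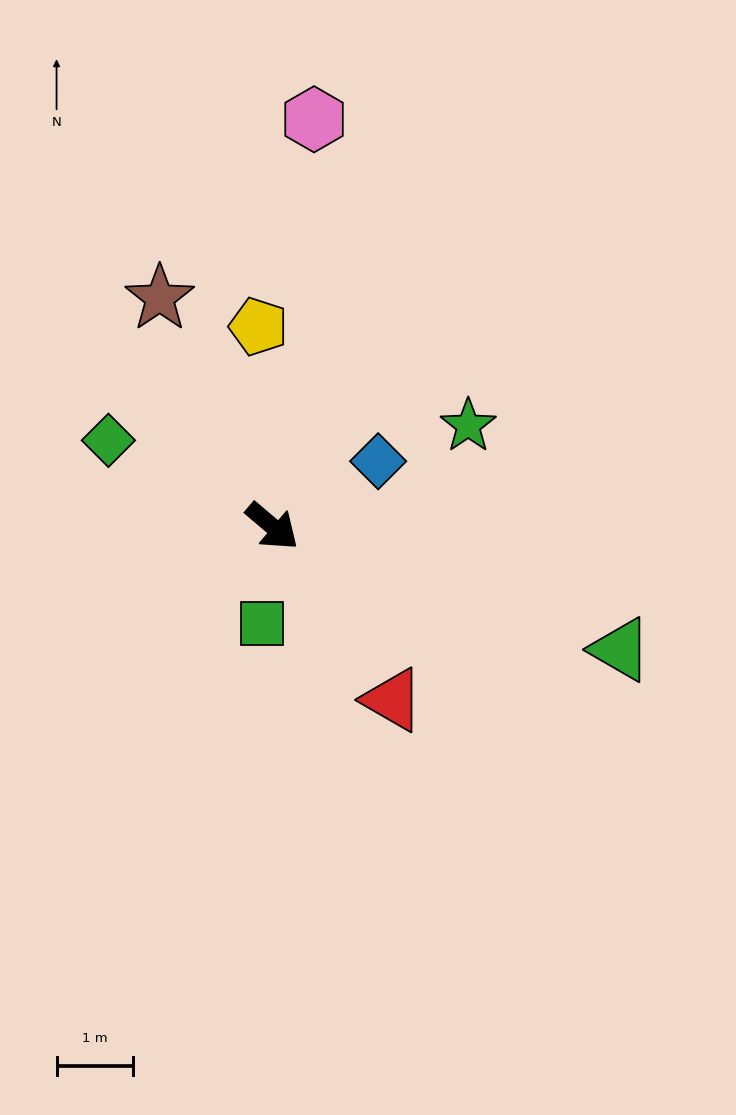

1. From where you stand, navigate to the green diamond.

turn right 167°, forward 2.4 m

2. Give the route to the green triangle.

turn left 21°, forward 4.8 m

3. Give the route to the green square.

turn right 56°, forward 1.3 m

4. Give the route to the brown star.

turn left 157°, forward 3.3 m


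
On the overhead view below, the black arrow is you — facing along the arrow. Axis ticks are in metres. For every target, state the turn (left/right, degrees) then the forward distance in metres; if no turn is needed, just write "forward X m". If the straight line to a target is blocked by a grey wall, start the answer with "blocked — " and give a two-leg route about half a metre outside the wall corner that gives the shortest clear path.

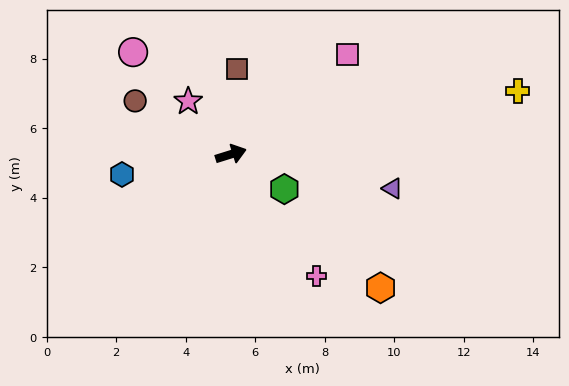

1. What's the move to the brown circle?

turn left 134°, forward 3.2 m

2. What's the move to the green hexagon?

turn right 50°, forward 1.8 m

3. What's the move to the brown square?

turn left 69°, forward 2.5 m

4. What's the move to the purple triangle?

turn right 29°, forward 4.8 m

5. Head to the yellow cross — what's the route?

turn right 5°, forward 8.4 m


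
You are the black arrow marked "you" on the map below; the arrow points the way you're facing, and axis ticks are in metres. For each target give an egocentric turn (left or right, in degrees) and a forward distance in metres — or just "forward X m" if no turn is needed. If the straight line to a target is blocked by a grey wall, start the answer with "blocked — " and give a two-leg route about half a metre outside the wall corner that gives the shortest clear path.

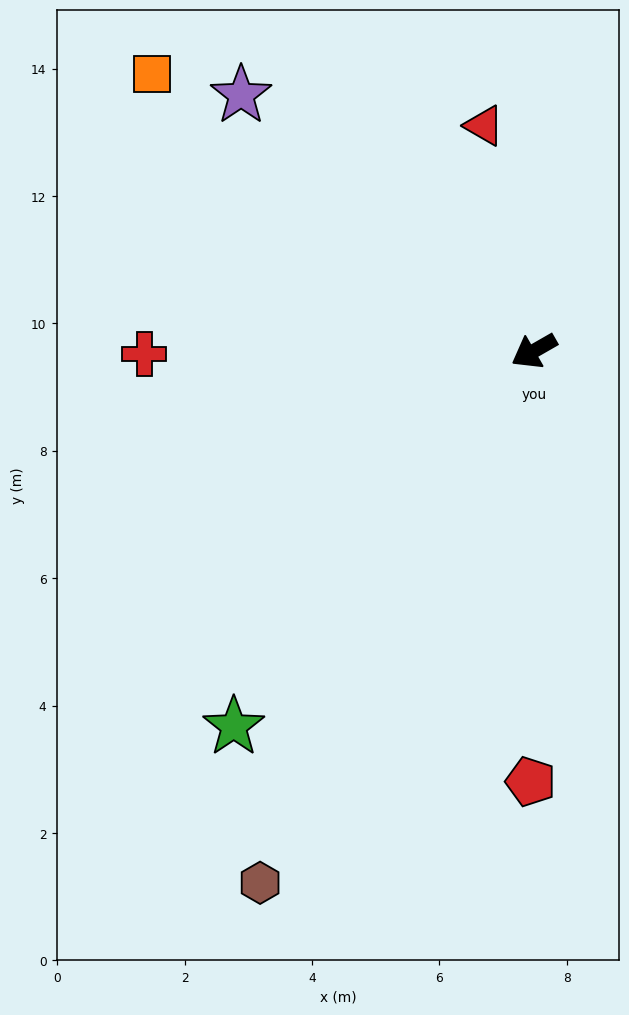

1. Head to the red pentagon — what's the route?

turn left 60°, forward 6.8 m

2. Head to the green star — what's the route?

turn left 22°, forward 7.5 m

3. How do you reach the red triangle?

turn right 107°, forward 3.6 m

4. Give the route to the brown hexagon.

turn left 33°, forward 9.4 m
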